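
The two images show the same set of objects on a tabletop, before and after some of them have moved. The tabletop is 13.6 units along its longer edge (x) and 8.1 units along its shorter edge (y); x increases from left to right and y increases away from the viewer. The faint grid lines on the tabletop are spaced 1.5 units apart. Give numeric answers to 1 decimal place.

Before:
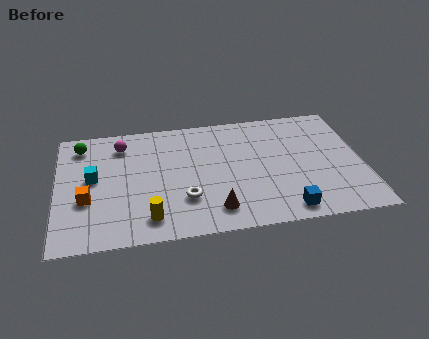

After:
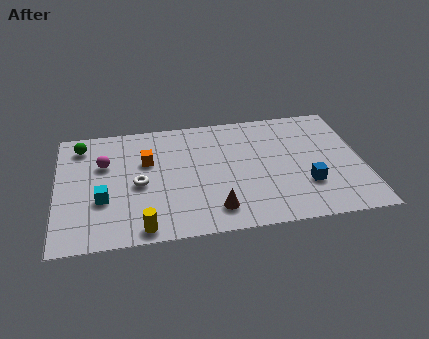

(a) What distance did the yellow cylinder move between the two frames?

0.7

The yellow cylinder was near (4.0, 1.4) before and (3.7, 0.8) after, so it travelled √(0.3² + 0.6²) ≈ 0.7 units.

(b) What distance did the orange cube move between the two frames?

3.5

From (1.3, 3.0) to (4.0, 5.2), the orange cube covered √(2.7² + 2.2²) ≈ 3.5 units.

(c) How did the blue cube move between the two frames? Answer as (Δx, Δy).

(1.0, 1.5)

The blue cube was at about (10.0, 1.0) and moved to about (11.0, 2.5).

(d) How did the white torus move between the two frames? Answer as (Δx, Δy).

(-2.0, 1.3)

The white torus was at about (5.6, 2.4) and moved to about (3.6, 3.7).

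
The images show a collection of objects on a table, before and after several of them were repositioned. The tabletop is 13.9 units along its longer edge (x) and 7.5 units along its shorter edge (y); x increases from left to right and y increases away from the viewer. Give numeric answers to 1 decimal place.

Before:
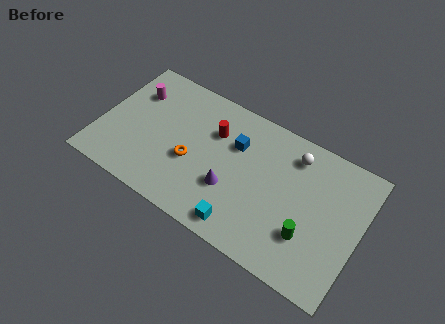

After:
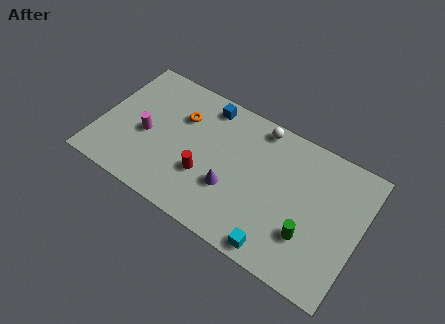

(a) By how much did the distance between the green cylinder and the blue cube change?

+2.3

They were about 5.1 units apart before and 7.4 after — 2.3 units further apart.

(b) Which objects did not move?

the purple cone and the green cylinder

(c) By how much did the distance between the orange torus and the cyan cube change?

+3.7

They were about 3.7 units apart before and 7.4 after — 3.7 units further apart.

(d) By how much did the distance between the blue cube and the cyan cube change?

+3.2

Before: roughly 4.2 units apart; after: 7.4. That's 3.2 units further apart.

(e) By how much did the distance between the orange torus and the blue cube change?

-1.2

Before: roughly 3.0 units apart; after: 1.8. That's 1.2 units closer together.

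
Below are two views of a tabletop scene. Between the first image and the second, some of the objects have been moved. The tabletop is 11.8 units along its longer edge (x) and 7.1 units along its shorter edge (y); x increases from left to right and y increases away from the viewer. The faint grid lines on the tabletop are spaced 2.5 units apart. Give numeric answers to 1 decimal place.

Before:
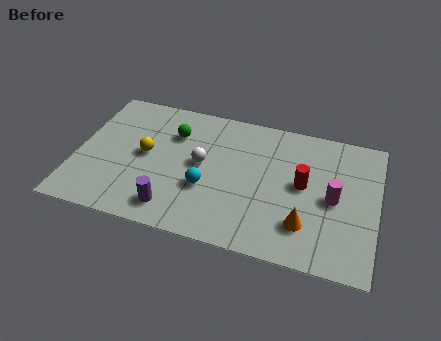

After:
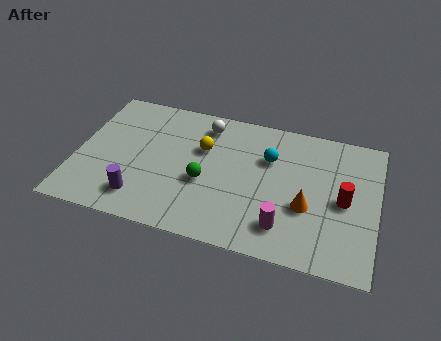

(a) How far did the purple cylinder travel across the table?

1.3

From (4.0, 1.2) to (2.7, 1.4), the purple cylinder covered √(1.3² + 0.2²) ≈ 1.3 units.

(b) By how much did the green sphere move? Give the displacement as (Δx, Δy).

(1.4, -2.2)

The green sphere started near (3.7, 5.1) and ended near (5.1, 2.9).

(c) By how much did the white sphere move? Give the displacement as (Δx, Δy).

(0.0, 2.1)

The white sphere was at about (4.9, 3.8) and moved to about (4.9, 5.9).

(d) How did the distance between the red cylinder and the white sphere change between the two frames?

+2.1

They were about 4.0 units apart before and 6.1 after — 2.1 units further apart.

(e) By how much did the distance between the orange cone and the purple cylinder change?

+1.4

The distance was about 5.1 in the first image and 6.5 in the second, so they moved 1.4 units further apart.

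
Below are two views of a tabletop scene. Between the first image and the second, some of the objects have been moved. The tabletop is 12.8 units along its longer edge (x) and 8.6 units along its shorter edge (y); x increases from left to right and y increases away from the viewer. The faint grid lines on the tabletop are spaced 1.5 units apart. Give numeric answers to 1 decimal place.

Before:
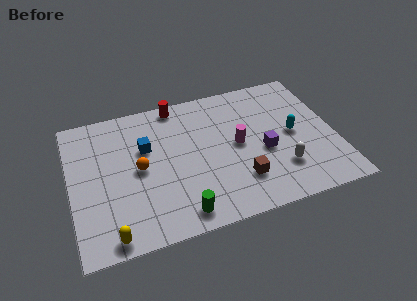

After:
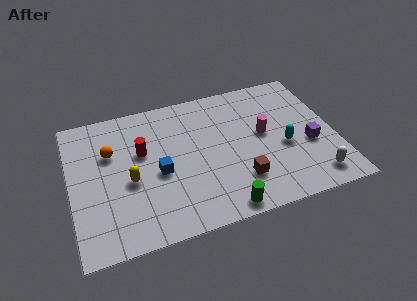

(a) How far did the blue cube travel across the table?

1.8

From (3.7, 5.5) to (4.2, 3.8), the blue cube covered √(0.5² + 1.7²) ≈ 1.8 units.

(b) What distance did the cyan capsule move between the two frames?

0.9

The cyan capsule was near (10.8, 4.3) before and (10.3, 3.6) after, so it travelled √(0.5² + 0.7²) ≈ 0.9 units.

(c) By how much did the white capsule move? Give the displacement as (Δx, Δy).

(1.5, -1.0)

The white capsule was at about (10.0, 2.3) and moved to about (11.5, 1.3).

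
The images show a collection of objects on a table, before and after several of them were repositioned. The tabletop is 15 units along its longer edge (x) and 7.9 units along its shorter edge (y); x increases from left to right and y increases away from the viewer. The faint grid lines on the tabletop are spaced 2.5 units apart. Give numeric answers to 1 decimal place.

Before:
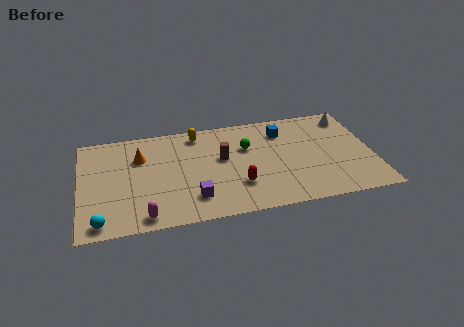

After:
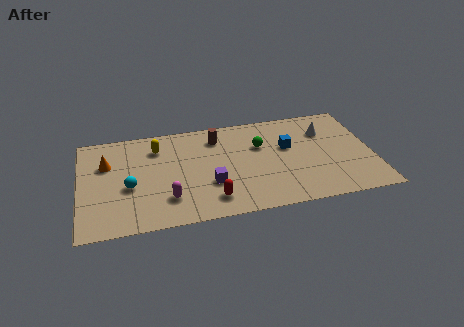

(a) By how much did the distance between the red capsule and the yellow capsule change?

+0.4

Before: roughly 4.9 units apart; after: 5.3. That's 0.4 units further apart.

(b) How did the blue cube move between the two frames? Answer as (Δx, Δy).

(0.2, -1.3)

The blue cube was at about (10.5, 6.1) and moved to about (10.7, 4.8).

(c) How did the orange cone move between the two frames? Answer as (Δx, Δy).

(-1.7, -0.2)

The orange cone started near (3.1, 5.5) and ended near (1.4, 5.3).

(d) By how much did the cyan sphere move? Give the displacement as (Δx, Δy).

(1.5, 2.4)

The cyan sphere was at about (1.0, 0.9) and moved to about (2.5, 3.3).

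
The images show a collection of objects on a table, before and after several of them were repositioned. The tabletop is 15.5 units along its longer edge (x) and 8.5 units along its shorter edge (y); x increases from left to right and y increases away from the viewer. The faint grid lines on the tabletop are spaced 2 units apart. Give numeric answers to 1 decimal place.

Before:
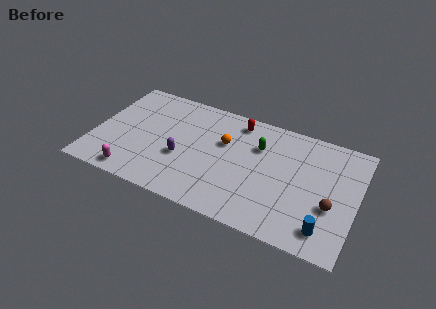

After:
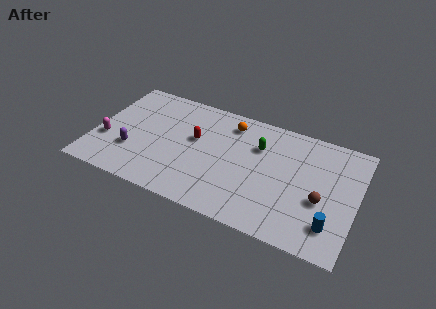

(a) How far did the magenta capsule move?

2.8

The magenta capsule moved from about (2.7, 1.0) to (0.8, 3.0), a distance of √(1.9² + 2.0²) ≈ 2.8.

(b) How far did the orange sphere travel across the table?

1.6

From (7.6, 5.4) to (7.8, 7.0), the orange sphere covered √(0.2² + 1.6²) ≈ 1.6 units.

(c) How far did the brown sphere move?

0.6

The brown sphere moved from about (14.1, 3.2) to (13.5, 3.4), a distance of √(0.6² + 0.2²) ≈ 0.6.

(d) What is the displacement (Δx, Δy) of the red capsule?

(-2.3, -2.3)

From the two frames, the red capsule sits at roughly (8.2, 7.3) before and (5.9, 5.0) after.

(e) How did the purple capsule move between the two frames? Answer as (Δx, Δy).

(-2.9, -0.6)

From the two frames, the purple capsule sits at roughly (5.3, 3.3) before and (2.4, 2.7) after.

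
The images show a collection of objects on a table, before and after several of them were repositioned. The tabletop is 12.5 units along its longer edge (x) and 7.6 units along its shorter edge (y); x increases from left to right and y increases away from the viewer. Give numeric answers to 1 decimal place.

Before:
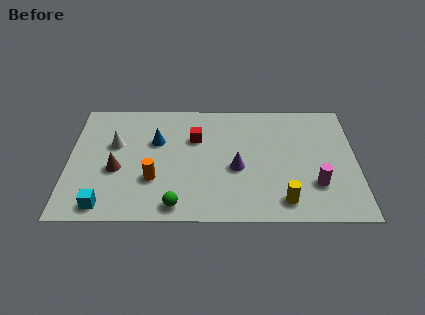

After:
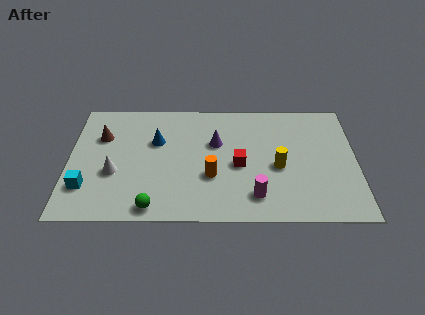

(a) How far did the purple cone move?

1.8

From (7.3, 3.2) to (6.4, 4.8), the purple cone covered √(0.9² + 1.6²) ≈ 1.8 units.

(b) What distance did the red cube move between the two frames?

2.5

From (5.5, 5.1) to (7.4, 3.4), the red cube covered √(1.9² + 1.7²) ≈ 2.5 units.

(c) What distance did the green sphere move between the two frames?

1.0

The green sphere was near (4.7, 0.9) before and (3.7, 0.8) after, so it travelled √(1.0² + 0.1²) ≈ 1.0 units.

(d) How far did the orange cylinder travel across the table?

2.5

From (3.7, 2.5) to (6.2, 2.7), the orange cylinder covered √(2.5² + 0.2²) ≈ 2.5 units.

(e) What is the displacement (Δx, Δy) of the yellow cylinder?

(-0.2, 2.1)

From the two frames, the yellow cylinder sits at roughly (9.3, 1.2) before and (9.1, 3.3) after.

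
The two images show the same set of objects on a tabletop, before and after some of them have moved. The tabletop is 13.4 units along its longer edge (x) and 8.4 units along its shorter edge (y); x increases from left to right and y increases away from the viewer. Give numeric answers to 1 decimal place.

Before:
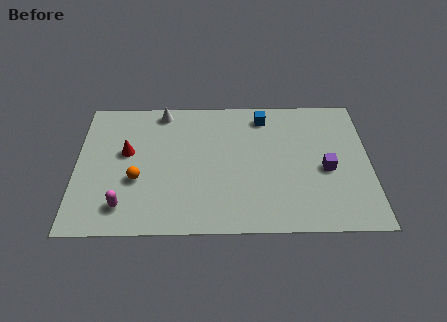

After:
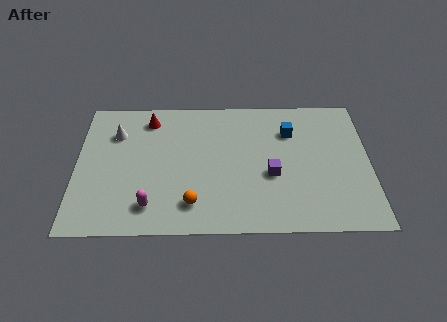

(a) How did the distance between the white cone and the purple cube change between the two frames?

-0.8

Before: roughly 8.4 units apart; after: 7.6. That's 0.8 units closer together.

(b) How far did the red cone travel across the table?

2.3

The red cone moved from about (2.3, 4.9) to (3.3, 7.0), a distance of √(1.0² + 2.1²) ≈ 2.3.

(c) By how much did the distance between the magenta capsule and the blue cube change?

-0.6

They were about 8.4 units apart before and 7.8 after — 0.6 units closer together.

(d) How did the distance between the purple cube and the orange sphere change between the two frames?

-4.6

They were about 8.6 units apart before and 4.0 after — 4.6 units closer together.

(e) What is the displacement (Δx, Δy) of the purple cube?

(-2.5, -0.3)

From the two frames, the purple cube sits at roughly (11.4, 3.7) before and (8.9, 3.4) after.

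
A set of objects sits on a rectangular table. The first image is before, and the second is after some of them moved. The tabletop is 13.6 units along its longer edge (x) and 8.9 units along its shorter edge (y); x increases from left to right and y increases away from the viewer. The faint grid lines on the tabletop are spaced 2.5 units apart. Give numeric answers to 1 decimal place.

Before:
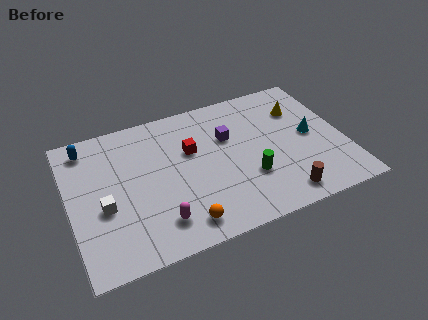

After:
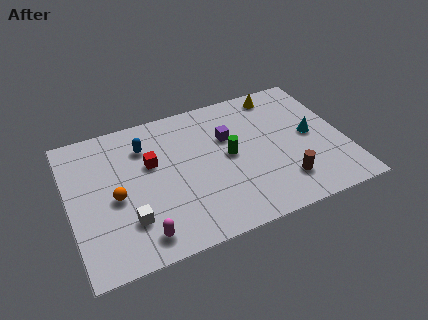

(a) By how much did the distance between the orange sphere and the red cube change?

-2.0

The distance was about 4.4 in the first image and 2.4 in the second, so they moved 2.0 units closer together.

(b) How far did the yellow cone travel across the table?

1.7

The yellow cone moved from about (11.7, 6.4) to (10.8, 7.8), a distance of √(0.9² + 1.4²) ≈ 1.7.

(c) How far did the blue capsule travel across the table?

2.9

The blue capsule moved from about (1.1, 7.6) to (3.9, 6.7), a distance of √(2.8² + 0.9²) ≈ 2.9.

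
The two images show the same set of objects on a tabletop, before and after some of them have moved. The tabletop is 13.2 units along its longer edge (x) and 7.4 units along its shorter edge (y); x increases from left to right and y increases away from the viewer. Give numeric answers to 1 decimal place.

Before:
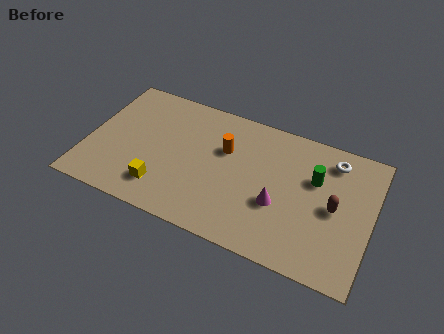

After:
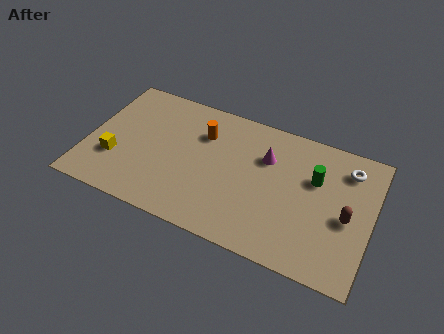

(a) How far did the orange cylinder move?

1.2

The orange cylinder moved from about (6.3, 4.8) to (5.2, 5.3), a distance of √(1.1² + 0.5²) ≈ 1.2.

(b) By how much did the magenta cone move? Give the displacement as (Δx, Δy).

(-0.8, 2.3)

The magenta cone was at about (9.0, 2.8) and moved to about (8.2, 5.1).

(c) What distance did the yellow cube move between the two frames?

2.4

From (3.7, 1.6) to (1.4, 2.4), the yellow cube covered √(2.3² + 0.8²) ≈ 2.4 units.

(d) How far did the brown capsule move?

0.7

The brown capsule was near (11.5, 3.6) before and (12.1, 3.3) after, so it travelled √(0.6² + 0.3²) ≈ 0.7 units.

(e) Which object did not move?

the green cylinder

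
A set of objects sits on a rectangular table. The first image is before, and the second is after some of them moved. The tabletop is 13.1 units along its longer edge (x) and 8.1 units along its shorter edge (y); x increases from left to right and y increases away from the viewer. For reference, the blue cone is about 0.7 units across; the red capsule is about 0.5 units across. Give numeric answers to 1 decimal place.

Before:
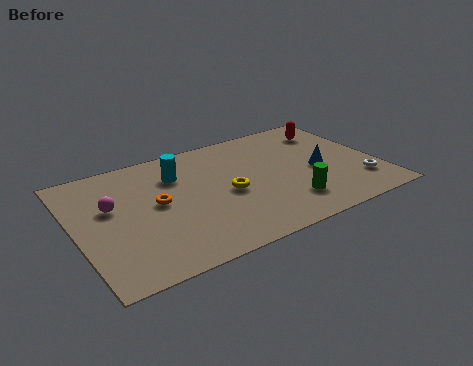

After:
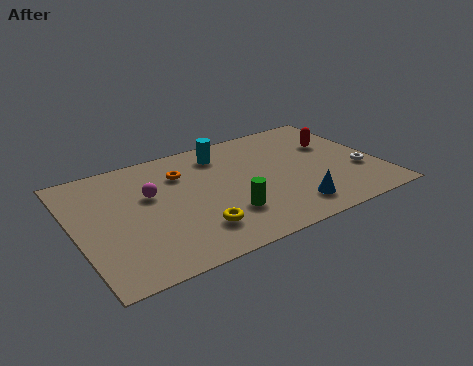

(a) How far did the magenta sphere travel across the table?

1.7

The magenta sphere moved from about (1.6, 4.9) to (3.3, 5.0), a distance of √(1.7² + 0.1²) ≈ 1.7.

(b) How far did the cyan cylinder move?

2.2

The cyan cylinder was near (4.6, 5.9) before and (6.7, 6.6) after, so it travelled √(2.1² + 0.7²) ≈ 2.2 units.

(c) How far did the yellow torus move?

2.5

The yellow torus moved from about (6.5, 3.7) to (4.8, 1.9), a distance of √(1.7² + 1.8²) ≈ 2.5.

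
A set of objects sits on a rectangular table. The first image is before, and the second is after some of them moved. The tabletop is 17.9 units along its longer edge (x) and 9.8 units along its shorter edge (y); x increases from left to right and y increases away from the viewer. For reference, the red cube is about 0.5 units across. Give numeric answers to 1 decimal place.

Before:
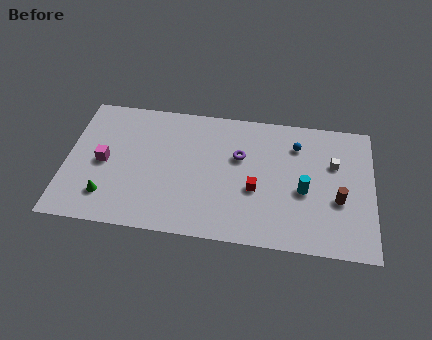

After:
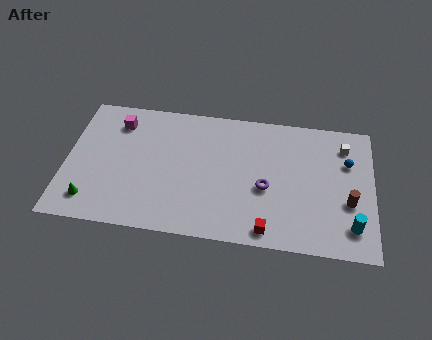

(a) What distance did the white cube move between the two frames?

1.5

From (15.6, 6.4) to (16.2, 7.8), the white cube covered √(0.6² + 1.4²) ≈ 1.5 units.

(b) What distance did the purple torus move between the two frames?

2.6

The purple torus was near (10.1, 6.2) before and (11.7, 4.1) after, so it travelled √(1.6² + 2.1²) ≈ 2.6 units.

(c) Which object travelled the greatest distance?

the cyan cylinder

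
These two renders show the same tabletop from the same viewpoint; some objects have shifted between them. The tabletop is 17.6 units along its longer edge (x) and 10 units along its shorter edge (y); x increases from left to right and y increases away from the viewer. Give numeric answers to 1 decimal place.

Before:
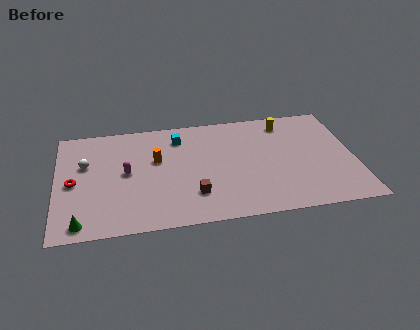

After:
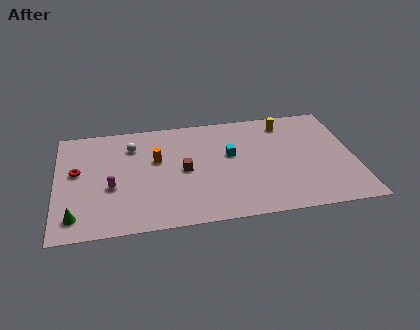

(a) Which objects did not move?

the yellow cylinder and the orange cylinder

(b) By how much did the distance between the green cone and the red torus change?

+0.4

They were about 3.6 units apart before and 4.0 after — 0.4 units further apart.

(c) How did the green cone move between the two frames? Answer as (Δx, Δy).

(-0.3, 0.6)

The green cone was at about (1.4, 1.1) and moved to about (1.1, 1.7).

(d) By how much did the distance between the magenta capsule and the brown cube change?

-0.3

Before: roughly 4.7 units apart; after: 4.4. That's 0.3 units closer together.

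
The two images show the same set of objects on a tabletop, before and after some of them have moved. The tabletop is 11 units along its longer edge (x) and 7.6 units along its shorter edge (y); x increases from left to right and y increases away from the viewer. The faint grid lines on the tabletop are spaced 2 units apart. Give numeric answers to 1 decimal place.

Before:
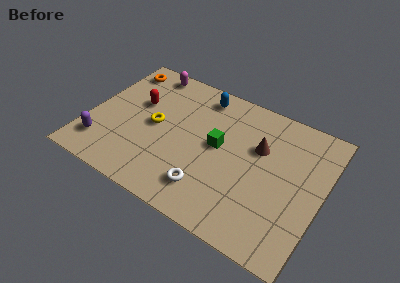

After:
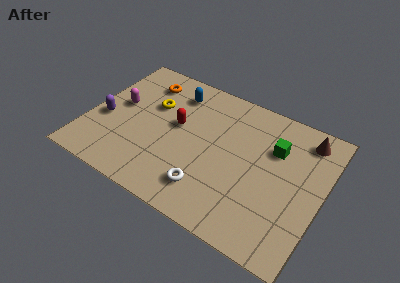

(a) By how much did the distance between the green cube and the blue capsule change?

+2.3

Before: roughly 2.7 units apart; after: 5.0. That's 2.3 units further apart.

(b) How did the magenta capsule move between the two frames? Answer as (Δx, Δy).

(-0.9, -2.6)

From the two frames, the magenta capsule sits at roughly (2.2, 6.8) before and (1.3, 4.2) after.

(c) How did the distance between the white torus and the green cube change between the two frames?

+1.9

Before: roughly 2.5 units apart; after: 4.4. That's 1.9 units further apart.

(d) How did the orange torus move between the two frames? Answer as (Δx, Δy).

(1.3, -0.3)

The orange torus started near (0.9, 6.4) and ended near (2.2, 6.1).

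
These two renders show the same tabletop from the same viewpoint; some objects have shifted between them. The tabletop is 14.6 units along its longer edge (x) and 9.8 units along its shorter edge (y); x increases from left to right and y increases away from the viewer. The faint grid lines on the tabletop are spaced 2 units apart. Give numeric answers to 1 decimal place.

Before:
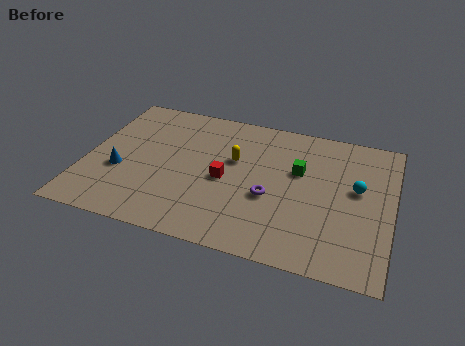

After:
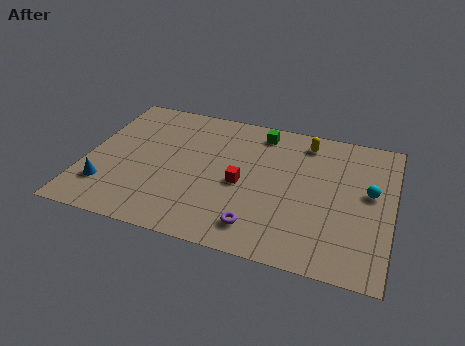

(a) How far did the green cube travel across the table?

3.0

From (10.1, 6.1) to (8.1, 8.4), the green cube covered √(2.0² + 2.3²) ≈ 3.0 units.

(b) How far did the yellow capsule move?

4.0

From (7.0, 6.0) to (10.3, 8.3), the yellow capsule covered √(3.3² + 2.3²) ≈ 4.0 units.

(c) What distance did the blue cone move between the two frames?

1.4

The blue cone was near (1.7, 3.7) before and (1.2, 2.4) after, so it travelled √(0.5² + 1.3²) ≈ 1.4 units.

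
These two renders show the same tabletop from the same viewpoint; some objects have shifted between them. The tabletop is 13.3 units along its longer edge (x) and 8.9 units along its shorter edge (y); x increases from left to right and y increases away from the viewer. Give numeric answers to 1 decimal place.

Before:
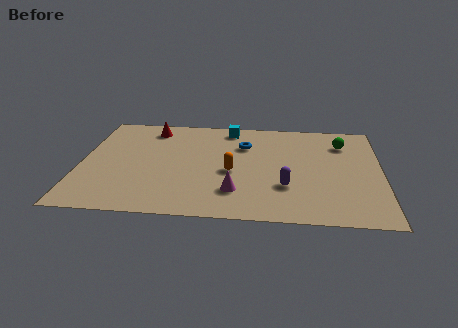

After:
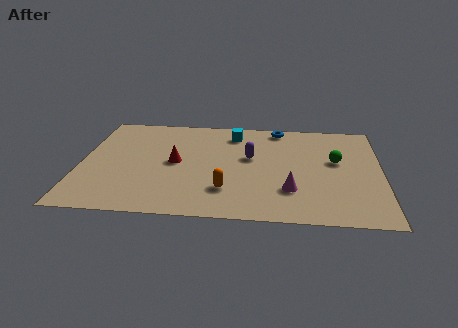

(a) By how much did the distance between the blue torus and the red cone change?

+1.3

Before: roughly 4.4 units apart; after: 5.7. That's 1.3 units further apart.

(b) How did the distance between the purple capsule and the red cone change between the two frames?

-4.3

They were about 7.7 units apart before and 3.4 after — 4.3 units closer together.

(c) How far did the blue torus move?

2.3

The blue torus moved from about (7.2, 6.3) to (8.7, 8.0), a distance of √(1.5² + 1.7²) ≈ 2.3.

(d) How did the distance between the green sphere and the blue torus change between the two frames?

-0.6

The distance was about 4.4 in the first image and 3.8 in the second, so they moved 0.6 units closer together.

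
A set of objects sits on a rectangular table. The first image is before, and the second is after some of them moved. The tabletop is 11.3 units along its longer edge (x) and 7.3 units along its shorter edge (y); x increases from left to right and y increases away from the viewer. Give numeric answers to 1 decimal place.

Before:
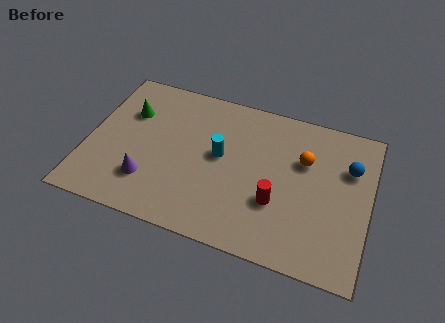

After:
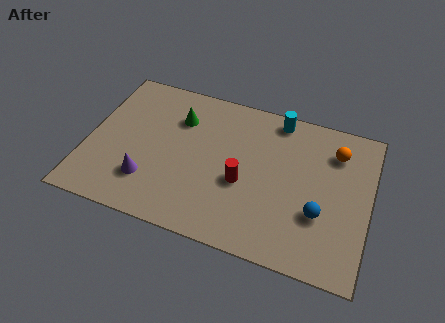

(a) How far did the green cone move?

2.0

The green cone moved from about (1.5, 5.0) to (3.5, 5.3), a distance of √(2.0² + 0.3²) ≈ 2.0.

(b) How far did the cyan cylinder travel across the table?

3.3

From (5.3, 4.0) to (7.4, 6.5), the cyan cylinder covered √(2.1² + 2.5²) ≈ 3.3 units.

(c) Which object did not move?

the purple cone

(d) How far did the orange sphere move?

1.4

The orange sphere was near (8.6, 4.8) before and (9.8, 5.6) after, so it travelled √(1.2² + 0.8²) ≈ 1.4 units.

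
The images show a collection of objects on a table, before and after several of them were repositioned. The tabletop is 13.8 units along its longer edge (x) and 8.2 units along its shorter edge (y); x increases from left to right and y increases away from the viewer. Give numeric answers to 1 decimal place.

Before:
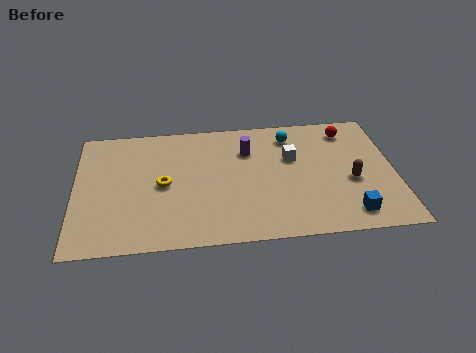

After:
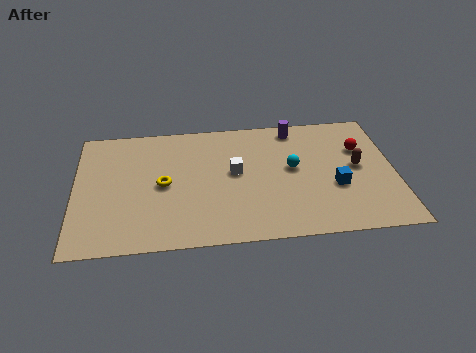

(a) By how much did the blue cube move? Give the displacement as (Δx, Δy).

(-0.5, 1.8)

From the two frames, the blue cube sits at roughly (11.7, 1.3) before and (11.2, 3.1) after.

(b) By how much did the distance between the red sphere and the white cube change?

+2.6

The distance was about 3.0 in the first image and 5.6 in the second, so they moved 2.6 units further apart.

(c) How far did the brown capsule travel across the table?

0.9

The brown capsule was near (11.9, 3.4) before and (12.2, 4.3) after, so it travelled √(0.3² + 0.9²) ≈ 0.9 units.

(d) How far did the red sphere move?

1.4

The red sphere moved from about (11.9, 6.8) to (12.4, 5.5), a distance of √(0.5² + 1.3²) ≈ 1.4.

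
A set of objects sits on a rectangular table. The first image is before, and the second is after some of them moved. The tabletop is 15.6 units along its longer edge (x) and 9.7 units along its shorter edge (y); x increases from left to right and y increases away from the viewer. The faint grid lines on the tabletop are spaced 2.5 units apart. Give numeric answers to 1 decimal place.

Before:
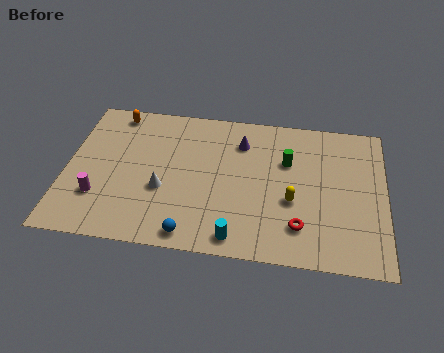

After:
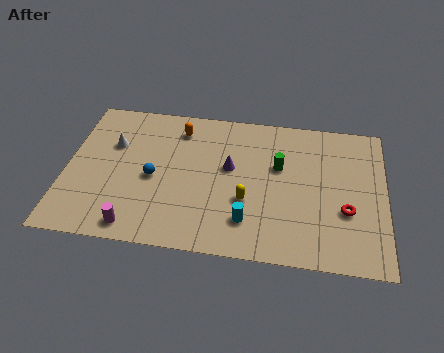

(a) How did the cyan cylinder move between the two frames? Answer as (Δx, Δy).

(0.5, 1.1)

From the two frames, the cyan cylinder sits at roughly (8.5, 1.1) before and (9.0, 2.2) after.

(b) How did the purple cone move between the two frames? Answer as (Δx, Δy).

(-0.5, -1.8)

The purple cone was at about (8.5, 7.4) and moved to about (8.0, 5.6).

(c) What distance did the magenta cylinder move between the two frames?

2.5

The magenta cylinder moved from about (1.7, 2.8) to (3.6, 1.1), a distance of √(1.9² + 1.7²) ≈ 2.5.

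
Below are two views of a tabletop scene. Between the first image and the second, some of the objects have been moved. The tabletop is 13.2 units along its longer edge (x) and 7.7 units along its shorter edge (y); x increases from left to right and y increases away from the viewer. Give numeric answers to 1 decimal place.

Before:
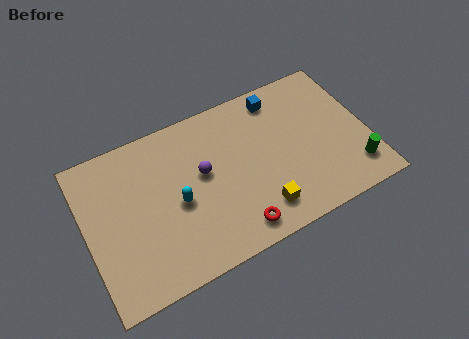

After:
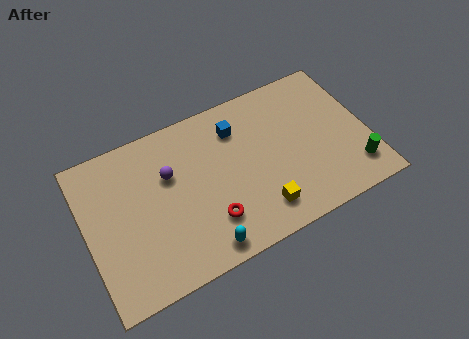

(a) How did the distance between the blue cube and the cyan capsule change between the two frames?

-0.6

Before: roughly 6.1 units apart; after: 5.5. That's 0.6 units closer together.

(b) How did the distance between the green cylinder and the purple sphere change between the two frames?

+1.6

The distance was about 7.4 in the first image and 9.0 in the second, so they moved 1.6 units further apart.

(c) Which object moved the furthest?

the cyan capsule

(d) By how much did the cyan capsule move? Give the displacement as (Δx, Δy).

(0.8, -2.6)

The cyan capsule started near (4.2, 3.5) and ended near (5.0, 0.9).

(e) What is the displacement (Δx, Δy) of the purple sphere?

(-1.5, 0.6)

From the two frames, the purple sphere sits at roughly (5.5, 4.4) before and (4.0, 5.0) after.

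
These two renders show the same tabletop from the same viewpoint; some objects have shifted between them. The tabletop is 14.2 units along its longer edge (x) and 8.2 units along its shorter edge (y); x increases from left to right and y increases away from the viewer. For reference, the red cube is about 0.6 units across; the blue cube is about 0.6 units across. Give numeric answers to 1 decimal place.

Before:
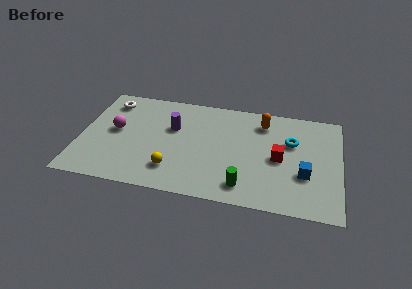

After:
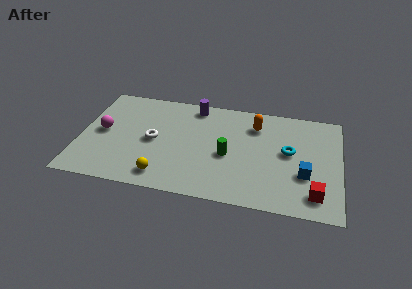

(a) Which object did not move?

the blue cube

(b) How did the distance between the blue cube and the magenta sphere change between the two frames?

+0.7

They were about 10.5 units apart before and 11.2 after — 0.7 units further apart.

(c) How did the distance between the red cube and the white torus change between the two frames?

-0.7

They were about 9.9 units apart before and 9.2 after — 0.7 units closer together.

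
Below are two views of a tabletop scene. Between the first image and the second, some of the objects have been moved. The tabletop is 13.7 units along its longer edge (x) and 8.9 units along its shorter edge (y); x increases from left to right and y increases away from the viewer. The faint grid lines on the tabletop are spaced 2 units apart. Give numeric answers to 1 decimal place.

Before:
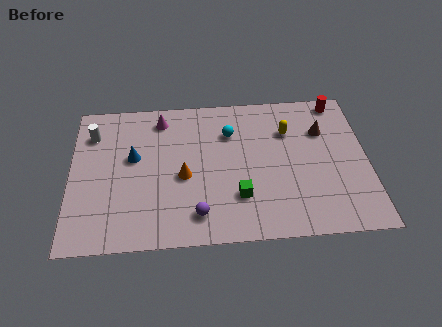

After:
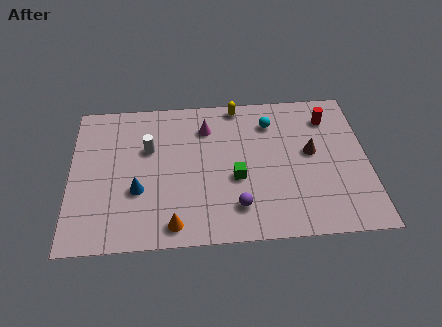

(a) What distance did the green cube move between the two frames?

1.1

From (7.7, 2.5) to (7.6, 3.6), the green cube covered √(0.1² + 1.1²) ≈ 1.1 units.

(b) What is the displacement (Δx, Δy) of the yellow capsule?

(-2.3, 1.8)

The yellow capsule was at about (10.1, 6.3) and moved to about (7.8, 8.1).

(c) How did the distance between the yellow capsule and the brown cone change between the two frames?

+3.0

The distance was about 1.6 in the first image and 4.6 in the second, so they moved 3.0 units further apart.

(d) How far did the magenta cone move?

2.2

From (4.2, 7.5) to (6.3, 6.8), the magenta cone covered √(2.1² + 0.7²) ≈ 2.2 units.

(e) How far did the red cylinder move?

1.1

The red cylinder moved from about (12.5, 8.0) to (12.0, 7.0), a distance of √(0.5² + 1.0²) ≈ 1.1.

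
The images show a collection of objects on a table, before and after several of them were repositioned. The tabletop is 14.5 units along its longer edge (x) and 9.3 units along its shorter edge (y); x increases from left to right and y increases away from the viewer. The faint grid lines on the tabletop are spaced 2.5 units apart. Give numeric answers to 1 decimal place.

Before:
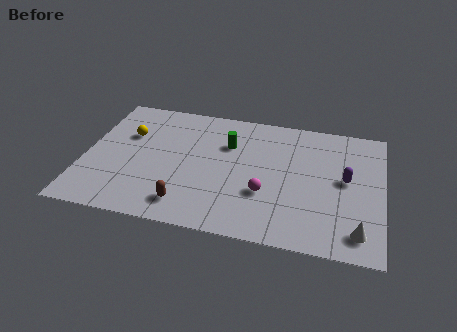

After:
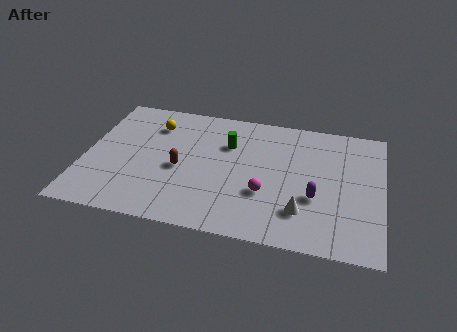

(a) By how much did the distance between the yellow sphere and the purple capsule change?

-1.9

The distance was about 10.8 in the first image and 8.9 in the second, so they moved 1.9 units closer together.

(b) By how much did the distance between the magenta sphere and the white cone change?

-2.8

The distance was about 4.8 in the first image and 2.0 in the second, so they moved 2.8 units closer together.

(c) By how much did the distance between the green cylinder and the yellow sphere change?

-1.1

The distance was about 4.9 in the first image and 3.8 in the second, so they moved 1.1 units closer together.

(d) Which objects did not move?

the magenta sphere and the green cylinder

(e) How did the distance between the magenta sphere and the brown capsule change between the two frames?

+0.3

Before: roughly 4.0 units apart; after: 4.3. That's 0.3 units further apart.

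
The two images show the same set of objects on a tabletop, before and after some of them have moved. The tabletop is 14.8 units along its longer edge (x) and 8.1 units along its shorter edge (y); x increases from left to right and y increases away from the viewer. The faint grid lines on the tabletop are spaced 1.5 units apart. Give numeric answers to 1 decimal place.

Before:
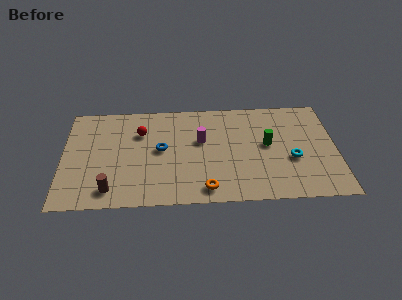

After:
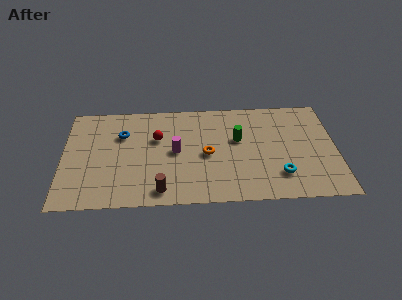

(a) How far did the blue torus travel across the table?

2.5

The blue torus was near (5.3, 4.3) before and (3.2, 5.6) after, so it travelled √(2.1² + 1.3²) ≈ 2.5 units.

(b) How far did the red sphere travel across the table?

1.0

The red sphere moved from about (4.2, 5.7) to (5.1, 5.2), a distance of √(0.9² + 0.5²) ≈ 1.0.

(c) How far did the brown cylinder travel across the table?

2.7

From (2.6, 1.3) to (5.3, 1.1), the brown cylinder covered √(2.7² + 0.2²) ≈ 2.7 units.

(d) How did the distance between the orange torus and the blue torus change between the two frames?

+0.9

The distance was about 4.0 in the first image and 4.9 in the second, so they moved 0.9 units further apart.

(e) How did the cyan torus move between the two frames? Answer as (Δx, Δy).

(-0.7, -1.2)

The cyan torus was at about (12.4, 3.2) and moved to about (11.7, 2.0).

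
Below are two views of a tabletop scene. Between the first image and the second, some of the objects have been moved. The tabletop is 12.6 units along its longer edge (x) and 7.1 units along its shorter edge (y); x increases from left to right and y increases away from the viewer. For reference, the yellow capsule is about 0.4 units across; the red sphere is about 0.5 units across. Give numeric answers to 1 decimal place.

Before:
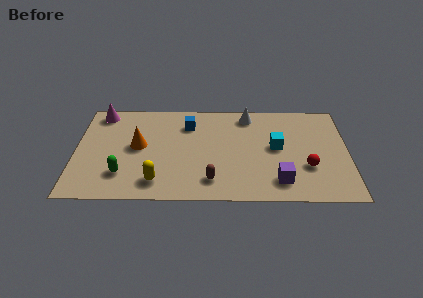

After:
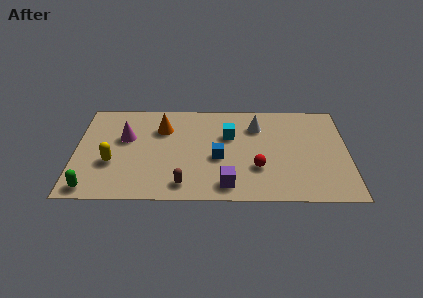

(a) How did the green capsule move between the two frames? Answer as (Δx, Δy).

(-1.4, -1.0)

The green capsule started near (2.2, 1.8) and ended near (0.8, 0.8).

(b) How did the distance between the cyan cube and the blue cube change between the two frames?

-2.7

They were about 4.4 units apart before and 1.7 after — 2.7 units closer together.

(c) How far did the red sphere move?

2.3

The red sphere moved from about (10.7, 2.4) to (8.4, 2.3), a distance of √(2.3² + 0.1²) ≈ 2.3.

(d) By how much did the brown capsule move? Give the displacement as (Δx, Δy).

(-1.3, -0.3)

The brown capsule started near (6.3, 1.4) and ended near (5.0, 1.1).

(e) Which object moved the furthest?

the blue cube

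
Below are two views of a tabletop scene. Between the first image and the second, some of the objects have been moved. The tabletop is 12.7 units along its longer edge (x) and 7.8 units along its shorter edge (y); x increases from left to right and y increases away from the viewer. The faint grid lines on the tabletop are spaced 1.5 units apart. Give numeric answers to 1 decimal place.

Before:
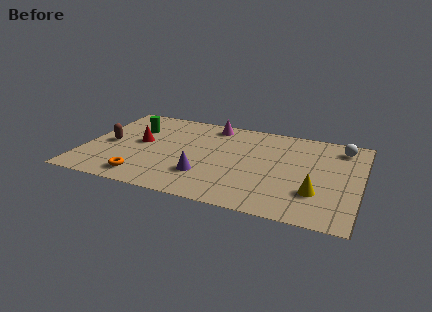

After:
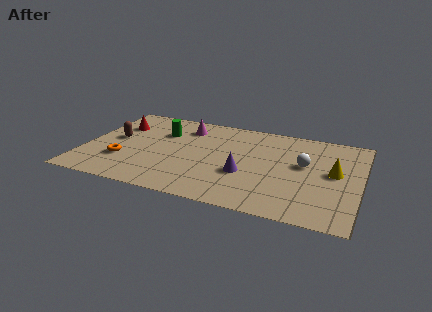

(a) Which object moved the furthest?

the white sphere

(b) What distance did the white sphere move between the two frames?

2.6

From (11.7, 6.5) to (10.1, 4.5), the white sphere covered √(1.6² + 2.0²) ≈ 2.6 units.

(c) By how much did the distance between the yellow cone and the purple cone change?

-0.9

The distance was about 5.1 in the first image and 4.2 in the second, so they moved 0.9 units closer together.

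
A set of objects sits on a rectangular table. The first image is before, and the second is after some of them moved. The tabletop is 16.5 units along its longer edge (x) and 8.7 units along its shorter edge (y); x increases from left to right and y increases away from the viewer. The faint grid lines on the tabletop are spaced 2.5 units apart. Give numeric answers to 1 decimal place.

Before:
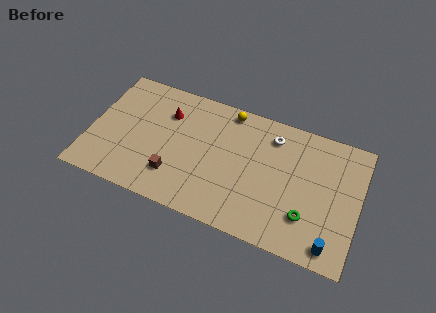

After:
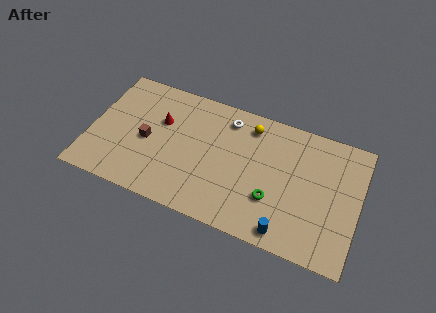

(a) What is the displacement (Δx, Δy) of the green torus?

(-2.1, 0.4)

The green torus was at about (13.5, 2.4) and moved to about (11.4, 2.8).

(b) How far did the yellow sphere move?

1.5

From (8.2, 7.8) to (9.6, 7.2), the yellow sphere covered √(1.4² + 0.6²) ≈ 1.5 units.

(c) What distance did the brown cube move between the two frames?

2.6

From (5.4, 2.2) to (3.5, 4.0), the brown cube covered √(1.9² + 1.8²) ≈ 2.6 units.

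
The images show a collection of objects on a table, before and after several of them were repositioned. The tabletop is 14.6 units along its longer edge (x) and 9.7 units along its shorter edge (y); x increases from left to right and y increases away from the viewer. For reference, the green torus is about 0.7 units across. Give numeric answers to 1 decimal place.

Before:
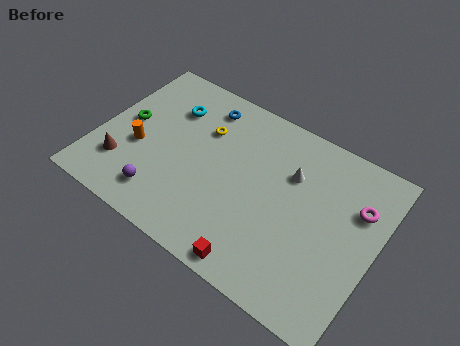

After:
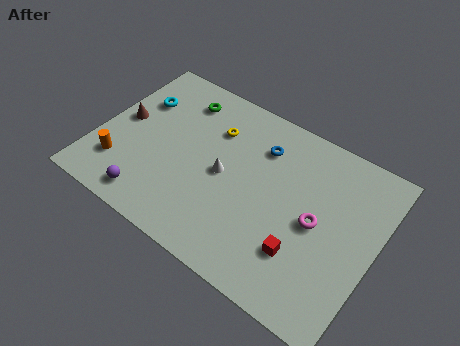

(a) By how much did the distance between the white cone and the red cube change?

-0.8

Before: roughly 5.7 units apart; after: 4.9. That's 0.8 units closer together.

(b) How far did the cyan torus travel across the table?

1.7

From (3.3, 7.1) to (1.6, 6.7), the cyan torus covered √(1.7² + 0.4²) ≈ 1.7 units.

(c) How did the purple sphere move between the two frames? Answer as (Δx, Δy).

(-0.5, -0.5)

From the two frames, the purple sphere sits at roughly (3.9, 1.8) before and (3.4, 1.3) after.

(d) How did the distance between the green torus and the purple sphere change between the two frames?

+2.4

The distance was about 4.2 in the first image and 6.6 in the second, so they moved 2.4 units further apart.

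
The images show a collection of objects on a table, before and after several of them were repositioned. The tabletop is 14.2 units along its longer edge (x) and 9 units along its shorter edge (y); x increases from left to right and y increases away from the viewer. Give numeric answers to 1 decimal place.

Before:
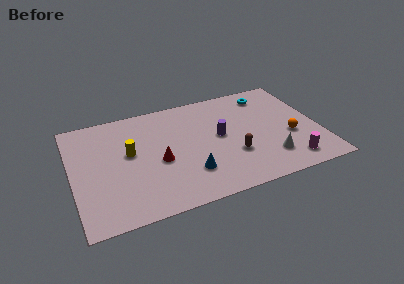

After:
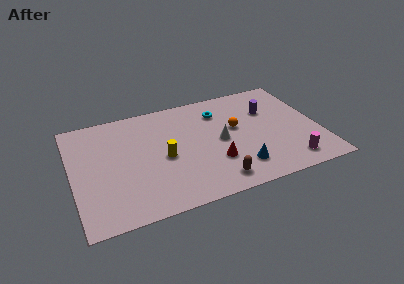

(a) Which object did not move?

the magenta cylinder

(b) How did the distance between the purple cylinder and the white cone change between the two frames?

-0.3

They were about 3.7 units apart before and 3.4 after — 0.3 units closer together.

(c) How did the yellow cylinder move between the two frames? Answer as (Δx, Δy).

(1.9, -1.0)

The yellow cylinder started near (3.3, 5.1) and ended near (5.2, 4.1).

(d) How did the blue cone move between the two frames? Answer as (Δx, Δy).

(2.8, -0.5)

From the two frames, the blue cone sits at roughly (6.5, 2.4) before and (9.3, 1.9) after.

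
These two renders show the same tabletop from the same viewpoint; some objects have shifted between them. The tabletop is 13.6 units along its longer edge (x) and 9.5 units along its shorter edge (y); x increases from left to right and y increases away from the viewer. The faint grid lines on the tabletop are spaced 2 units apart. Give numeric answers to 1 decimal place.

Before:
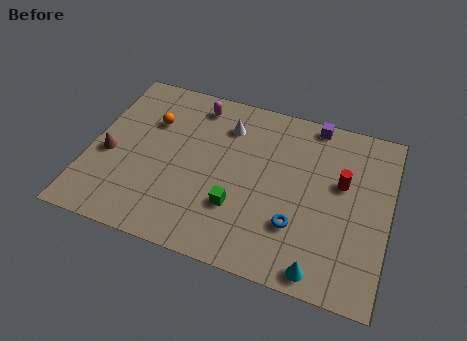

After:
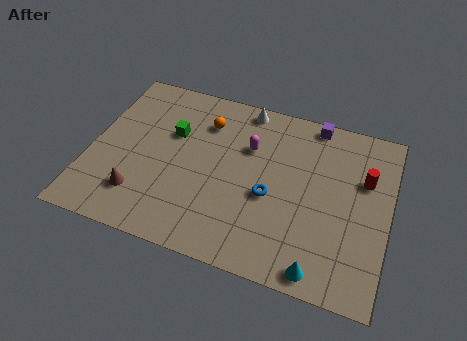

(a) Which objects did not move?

the purple cube and the cyan cone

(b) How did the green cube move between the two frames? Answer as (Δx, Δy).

(-3.3, 3.2)

From the two frames, the green cube sits at roughly (6.9, 2.9) before and (3.6, 6.1) after.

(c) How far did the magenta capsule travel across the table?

3.1

From (4.5, 8.1) to (7.1, 6.4), the magenta capsule covered √(2.6² + 1.7²) ≈ 3.1 units.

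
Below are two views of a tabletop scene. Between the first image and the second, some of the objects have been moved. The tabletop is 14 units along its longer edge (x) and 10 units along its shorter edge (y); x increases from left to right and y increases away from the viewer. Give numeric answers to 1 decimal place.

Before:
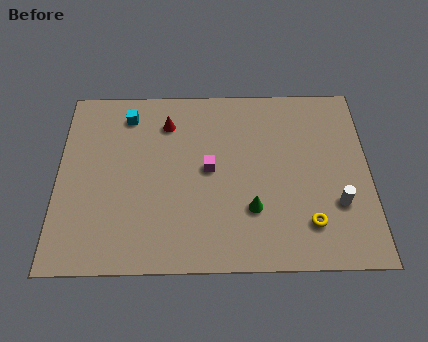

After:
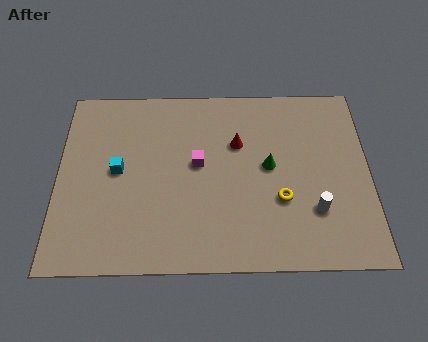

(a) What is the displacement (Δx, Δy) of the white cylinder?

(-1.0, -0.3)

From the two frames, the white cylinder sits at roughly (12.5, 3.2) before and (11.5, 2.9) after.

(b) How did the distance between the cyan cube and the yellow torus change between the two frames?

-2.6

The distance was about 10.1 in the first image and 7.5 in the second, so they moved 2.6 units closer together.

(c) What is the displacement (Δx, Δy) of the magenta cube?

(-0.5, 0.3)

From the two frames, the magenta cube sits at roughly (6.8, 5.2) before and (6.3, 5.5) after.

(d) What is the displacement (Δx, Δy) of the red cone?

(3.2, -1.2)

The red cone started near (4.9, 7.8) and ended near (8.1, 6.6).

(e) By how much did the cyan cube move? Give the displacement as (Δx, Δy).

(-0.4, -3.1)

From the two frames, the cyan cube sits at roughly (3.1, 8.3) before and (2.7, 5.2) after.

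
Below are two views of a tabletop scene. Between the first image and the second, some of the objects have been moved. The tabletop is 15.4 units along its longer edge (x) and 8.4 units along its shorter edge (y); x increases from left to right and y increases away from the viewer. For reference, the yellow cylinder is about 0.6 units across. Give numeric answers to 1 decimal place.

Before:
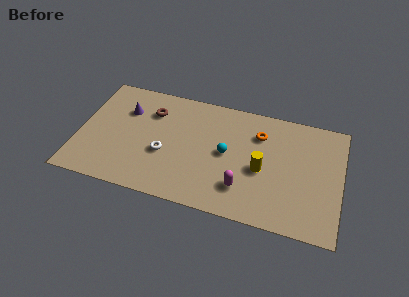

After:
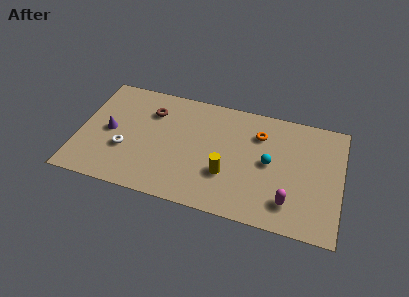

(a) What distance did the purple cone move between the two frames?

2.0

From (2.6, 5.9) to (1.8, 4.1), the purple cone covered √(0.8² + 1.8²) ≈ 2.0 units.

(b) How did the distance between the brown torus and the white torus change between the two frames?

+0.4

The distance was about 3.1 in the first image and 3.5 in the second, so they moved 0.4 units further apart.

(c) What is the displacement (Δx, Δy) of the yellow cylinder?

(-2.0, -0.9)

The yellow cylinder started near (10.8, 3.7) and ended near (8.8, 2.8).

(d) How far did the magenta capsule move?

2.7

The magenta capsule moved from about (9.8, 2.1) to (12.5, 1.8), a distance of √(2.7² + 0.3²) ≈ 2.7.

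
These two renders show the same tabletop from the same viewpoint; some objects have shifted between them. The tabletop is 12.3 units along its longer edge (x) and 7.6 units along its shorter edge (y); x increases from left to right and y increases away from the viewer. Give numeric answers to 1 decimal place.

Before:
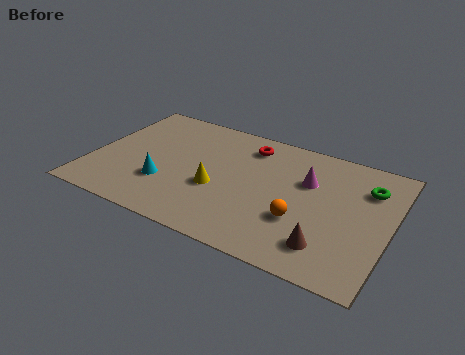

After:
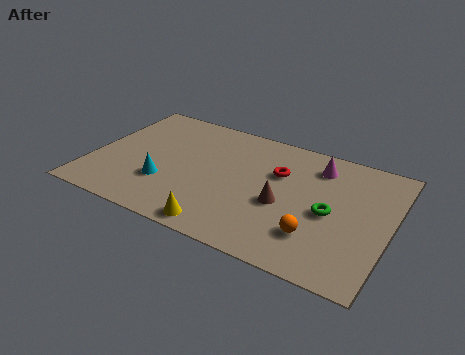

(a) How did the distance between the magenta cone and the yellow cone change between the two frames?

+2.2

Before: roughly 4.0 units apart; after: 6.2. That's 2.2 units further apart.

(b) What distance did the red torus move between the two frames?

1.8

From (6.2, 6.2) to (7.6, 5.0), the red torus covered √(1.4² + 1.2²) ≈ 1.8 units.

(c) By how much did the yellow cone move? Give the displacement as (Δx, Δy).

(0.5, -2.2)

The yellow cone was at about (5.3, 3.0) and moved to about (5.8, 0.8).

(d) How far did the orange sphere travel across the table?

0.9

The orange sphere was near (8.8, 2.6) before and (9.5, 2.0) after, so it travelled √(0.7² + 0.6²) ≈ 0.9 units.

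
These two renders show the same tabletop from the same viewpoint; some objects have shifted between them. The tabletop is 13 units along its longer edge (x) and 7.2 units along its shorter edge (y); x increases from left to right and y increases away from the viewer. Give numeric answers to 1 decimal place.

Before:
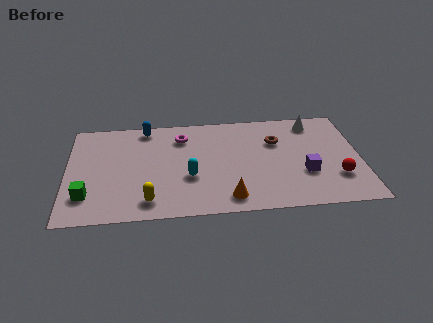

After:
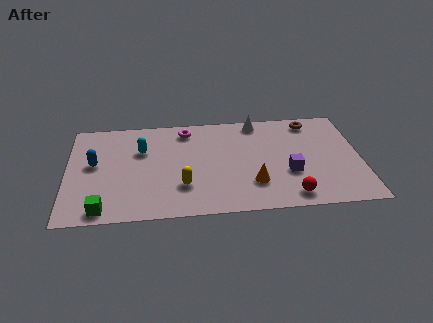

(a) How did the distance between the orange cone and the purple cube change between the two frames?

-2.0

Before: roughly 3.7 units apart; after: 1.7. That's 2.0 units closer together.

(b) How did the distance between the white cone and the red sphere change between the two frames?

+1.5

The distance was about 4.1 in the first image and 5.6 in the second, so they moved 1.5 units further apart.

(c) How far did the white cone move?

2.5

From (11.0, 6.1) to (8.5, 6.4), the white cone covered √(2.5² + 0.3²) ≈ 2.5 units.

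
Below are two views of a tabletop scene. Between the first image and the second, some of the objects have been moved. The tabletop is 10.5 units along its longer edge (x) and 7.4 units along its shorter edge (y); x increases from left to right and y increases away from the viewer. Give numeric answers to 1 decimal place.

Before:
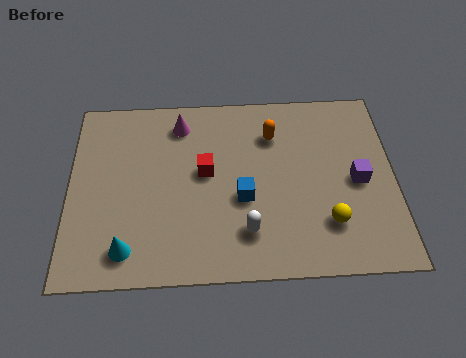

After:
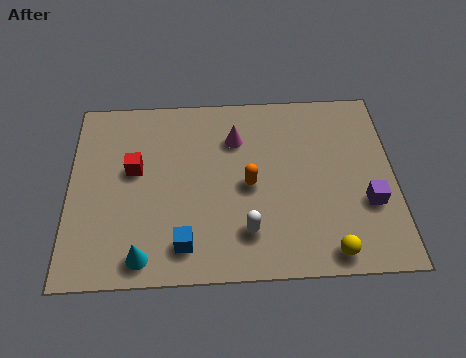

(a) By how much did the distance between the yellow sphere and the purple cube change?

+0.3

The distance was about 1.9 in the first image and 2.2 in the second, so they moved 0.3 units further apart.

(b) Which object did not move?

the white capsule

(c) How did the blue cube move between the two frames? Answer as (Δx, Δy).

(-1.9, -1.7)

From the two frames, the blue cube sits at roughly (5.6, 3.0) before and (3.7, 1.3) after.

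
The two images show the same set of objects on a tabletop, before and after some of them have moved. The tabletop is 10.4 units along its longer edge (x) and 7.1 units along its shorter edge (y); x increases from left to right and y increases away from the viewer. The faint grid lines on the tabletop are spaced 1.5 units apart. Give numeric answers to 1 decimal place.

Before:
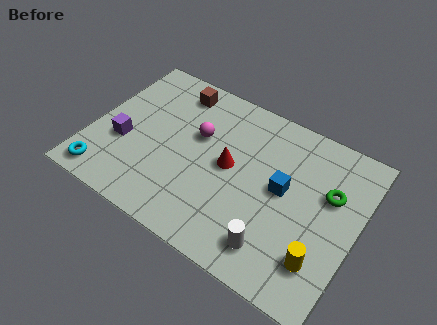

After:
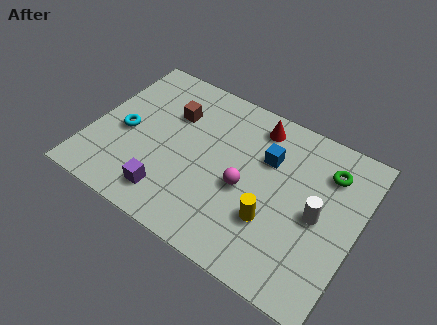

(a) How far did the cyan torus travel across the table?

2.3

The cyan torus moved from about (0.9, 0.9) to (1.3, 3.2), a distance of √(0.4² + 2.3²) ≈ 2.3.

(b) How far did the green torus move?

0.9

The green torus moved from about (9.2, 4.5) to (9.0, 5.4), a distance of √(0.2² + 0.9²) ≈ 0.9.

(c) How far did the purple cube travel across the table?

2.5

The purple cube was near (1.3, 2.7) before and (3.4, 1.3) after, so it travelled √(2.1² + 1.4²) ≈ 2.5 units.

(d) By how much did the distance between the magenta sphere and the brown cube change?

+1.7

Before: roughly 2.0 units apart; after: 3.7. That's 1.7 units further apart.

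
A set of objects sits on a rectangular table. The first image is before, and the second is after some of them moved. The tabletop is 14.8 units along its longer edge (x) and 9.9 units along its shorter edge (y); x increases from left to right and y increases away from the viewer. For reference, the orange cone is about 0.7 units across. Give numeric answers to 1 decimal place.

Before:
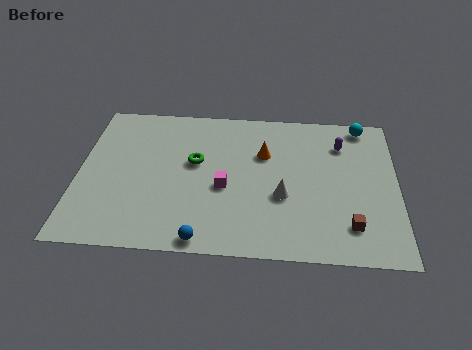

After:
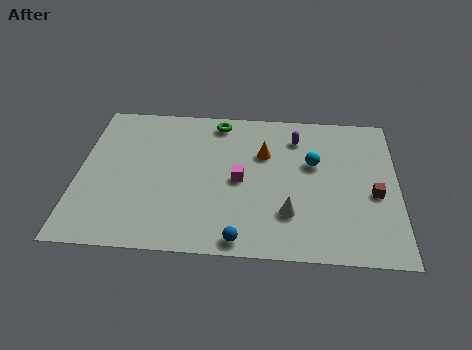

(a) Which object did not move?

the orange cone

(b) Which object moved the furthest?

the cyan sphere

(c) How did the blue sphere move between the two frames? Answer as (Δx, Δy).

(1.7, 0.1)

The blue sphere was at about (5.9, 0.8) and moved to about (7.6, 0.9).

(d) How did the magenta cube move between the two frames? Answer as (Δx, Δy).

(0.7, 0.5)

From the two frames, the magenta cube sits at roughly (6.8, 4.2) before and (7.5, 4.7) after.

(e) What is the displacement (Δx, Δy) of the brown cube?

(1.1, 2.1)

From the two frames, the brown cube sits at roughly (12.6, 2.1) before and (13.7, 4.2) after.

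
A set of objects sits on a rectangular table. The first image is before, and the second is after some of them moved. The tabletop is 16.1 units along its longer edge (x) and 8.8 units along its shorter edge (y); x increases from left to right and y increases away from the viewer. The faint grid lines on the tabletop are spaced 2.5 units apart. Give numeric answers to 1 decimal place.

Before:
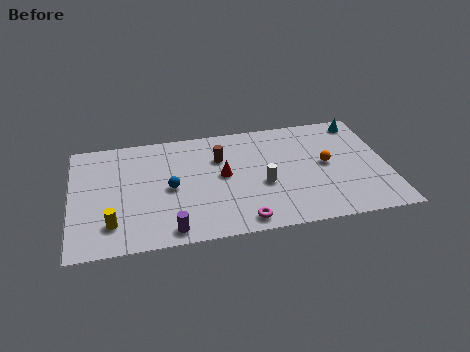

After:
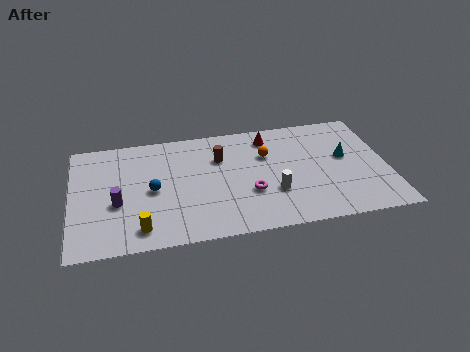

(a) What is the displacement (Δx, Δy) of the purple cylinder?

(-2.6, 2.5)

The purple cylinder was at about (4.9, 1.0) and moved to about (2.3, 3.5).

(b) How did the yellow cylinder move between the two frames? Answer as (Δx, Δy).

(1.4, -0.6)

The yellow cylinder was at about (2.0, 2.0) and moved to about (3.4, 1.4).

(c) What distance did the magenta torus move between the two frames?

2.2

From (8.5, 1.0) to (9.0, 3.1), the magenta torus covered √(0.5² + 2.1²) ≈ 2.2 units.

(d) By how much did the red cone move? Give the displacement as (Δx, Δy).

(2.5, 2.6)

The red cone started near (7.7, 4.7) and ended near (10.2, 7.3).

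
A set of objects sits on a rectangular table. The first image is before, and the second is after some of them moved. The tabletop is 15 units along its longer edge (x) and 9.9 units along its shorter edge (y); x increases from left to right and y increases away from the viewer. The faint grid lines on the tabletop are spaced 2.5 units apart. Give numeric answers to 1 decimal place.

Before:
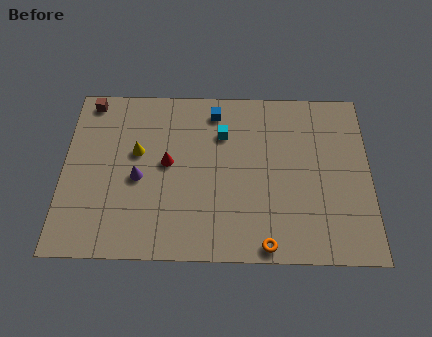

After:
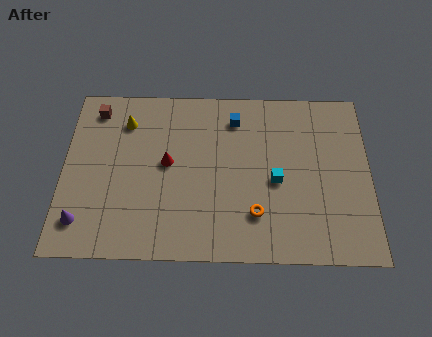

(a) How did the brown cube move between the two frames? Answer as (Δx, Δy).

(0.3, -0.5)

The brown cube started near (1.2, 8.9) and ended near (1.5, 8.4).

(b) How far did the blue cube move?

1.1

The blue cube was near (7.4, 8.4) before and (8.4, 8.0) after, so it travelled √(1.0² + 0.4²) ≈ 1.1 units.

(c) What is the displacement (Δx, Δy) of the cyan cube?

(2.6, -2.7)

The cyan cube was at about (7.8, 7.1) and moved to about (10.4, 4.4).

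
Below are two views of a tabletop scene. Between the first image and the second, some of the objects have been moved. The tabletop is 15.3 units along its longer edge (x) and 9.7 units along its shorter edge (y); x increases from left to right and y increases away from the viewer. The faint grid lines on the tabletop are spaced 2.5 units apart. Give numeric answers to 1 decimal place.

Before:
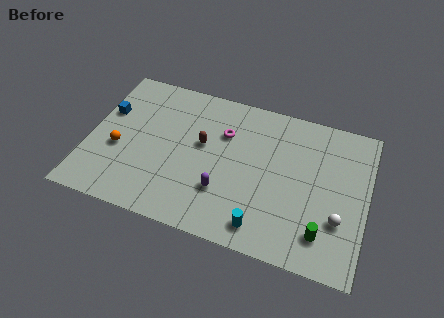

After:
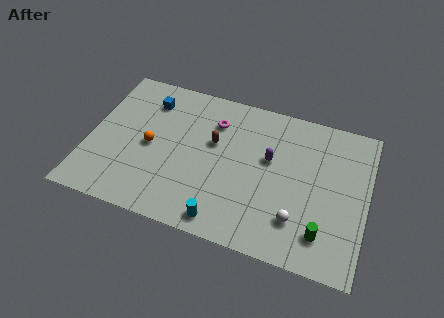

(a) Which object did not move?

the green cylinder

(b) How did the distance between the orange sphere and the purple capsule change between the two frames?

+0.6

They were about 6.0 units apart before and 6.6 after — 0.6 units further apart.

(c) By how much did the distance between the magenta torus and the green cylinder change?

+0.8

The distance was about 7.5 in the first image and 8.3 in the second, so they moved 0.8 units further apart.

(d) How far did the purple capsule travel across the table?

3.7

From (7.6, 2.9) to (9.9, 5.8), the purple capsule covered √(2.3² + 2.9²) ≈ 3.7 units.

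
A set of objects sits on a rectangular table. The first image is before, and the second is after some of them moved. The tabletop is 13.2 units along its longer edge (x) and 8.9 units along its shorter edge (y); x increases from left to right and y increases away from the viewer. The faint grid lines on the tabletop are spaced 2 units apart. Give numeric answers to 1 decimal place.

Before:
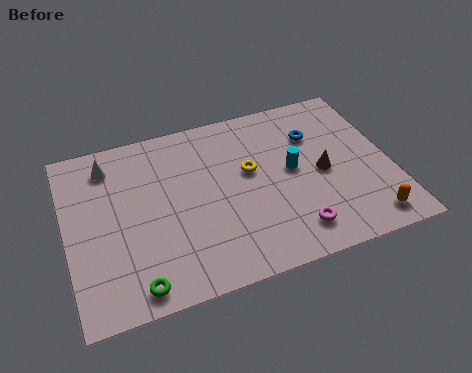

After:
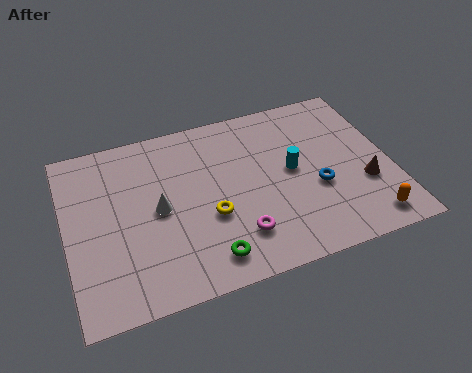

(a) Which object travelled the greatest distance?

the white cone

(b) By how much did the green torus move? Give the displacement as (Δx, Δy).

(2.9, 0.4)

The green torus started near (2.5, 1.0) and ended near (5.4, 1.4).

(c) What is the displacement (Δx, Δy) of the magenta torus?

(-2.2, 0.5)

The magenta torus was at about (8.9, 1.6) and moved to about (6.7, 2.1).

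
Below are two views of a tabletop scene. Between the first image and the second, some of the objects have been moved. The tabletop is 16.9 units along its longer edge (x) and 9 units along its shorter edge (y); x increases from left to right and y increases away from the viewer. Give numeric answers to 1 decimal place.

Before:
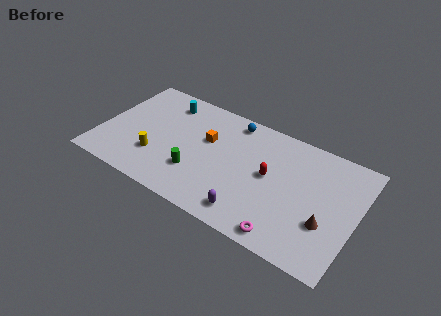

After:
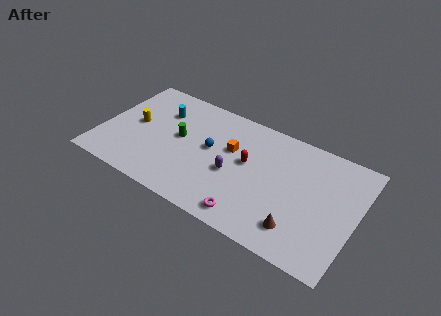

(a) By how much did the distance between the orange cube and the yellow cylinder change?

+2.3

The distance was about 4.2 in the first image and 6.5 in the second, so they moved 2.3 units further apart.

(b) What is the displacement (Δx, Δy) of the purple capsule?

(-1.5, 2.4)

The purple capsule started near (10.4, 1.4) and ended near (8.9, 3.8).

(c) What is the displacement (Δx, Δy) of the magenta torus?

(-2.4, 0.2)

The magenta torus started near (12.8, 1.0) and ended near (10.4, 1.2).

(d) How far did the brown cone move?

2.0

The brown cone moved from about (15.1, 3.1) to (13.5, 1.9), a distance of √(1.6² + 1.2²) ≈ 2.0.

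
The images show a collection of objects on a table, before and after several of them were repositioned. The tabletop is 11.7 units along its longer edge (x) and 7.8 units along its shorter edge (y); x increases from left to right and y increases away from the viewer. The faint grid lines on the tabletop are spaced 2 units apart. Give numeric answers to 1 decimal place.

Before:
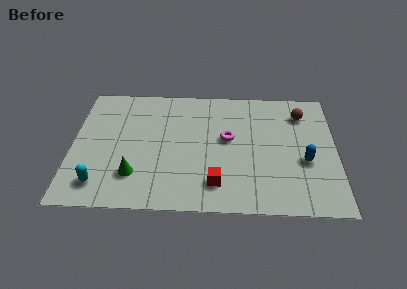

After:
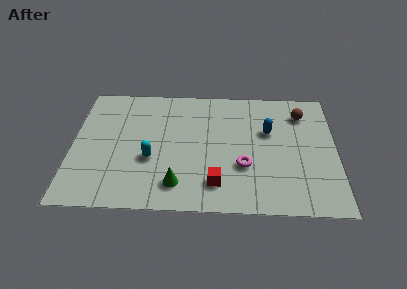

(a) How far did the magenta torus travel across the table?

1.8

The magenta torus was near (6.9, 4.4) before and (7.6, 2.7) after, so it travelled √(0.7² + 1.7²) ≈ 1.8 units.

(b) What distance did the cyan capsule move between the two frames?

2.7

From (1.3, 1.4) to (3.5, 3.0), the cyan capsule covered √(2.2² + 1.6²) ≈ 2.7 units.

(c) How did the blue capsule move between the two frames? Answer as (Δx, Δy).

(-1.6, 1.8)

The blue capsule was at about (10.3, 3.1) and moved to about (8.7, 4.9).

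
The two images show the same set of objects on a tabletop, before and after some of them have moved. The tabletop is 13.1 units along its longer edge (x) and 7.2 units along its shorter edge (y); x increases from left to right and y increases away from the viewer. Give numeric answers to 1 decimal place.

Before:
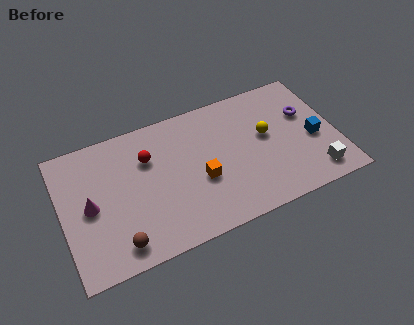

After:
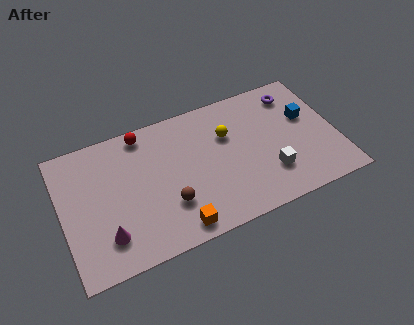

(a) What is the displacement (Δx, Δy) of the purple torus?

(-0.4, 1.3)

The purple torus started near (11.8, 4.6) and ended near (11.4, 5.9).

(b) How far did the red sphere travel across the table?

1.4

The red sphere moved from about (4.2, 5.0) to (4.1, 6.4), a distance of √(0.1² + 1.4²) ≈ 1.4.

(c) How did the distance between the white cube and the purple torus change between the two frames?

+0.9

The distance was about 3.4 in the first image and 4.3 in the second, so they moved 0.9 units further apart.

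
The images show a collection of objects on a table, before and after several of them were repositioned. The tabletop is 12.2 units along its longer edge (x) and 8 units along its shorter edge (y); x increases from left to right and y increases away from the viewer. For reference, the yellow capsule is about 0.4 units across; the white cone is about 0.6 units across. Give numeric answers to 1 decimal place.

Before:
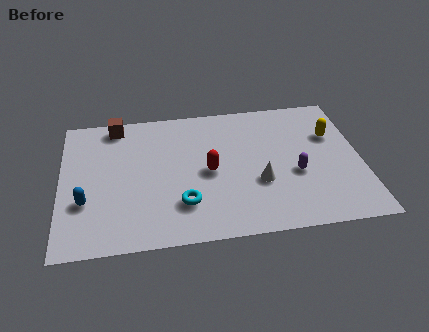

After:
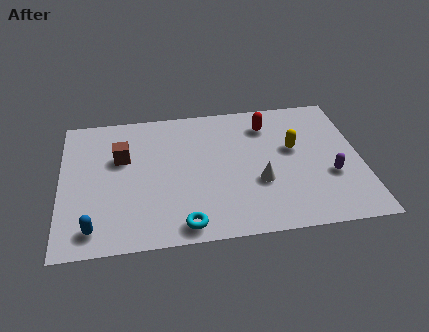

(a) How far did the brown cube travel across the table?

2.0

The brown cube was near (2.3, 7.1) before and (2.5, 5.1) after, so it travelled √(0.2² + 2.0²) ≈ 2.0 units.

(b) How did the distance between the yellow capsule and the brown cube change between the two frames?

-2.0

The distance was about 9.0 in the first image and 7.0 in the second, so they moved 2.0 units closer together.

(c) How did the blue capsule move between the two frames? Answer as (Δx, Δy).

(0.3, -1.5)

From the two frames, the blue capsule sits at roughly (1.0, 2.7) before and (1.3, 1.2) after.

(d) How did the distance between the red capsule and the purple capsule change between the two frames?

+0.6

Before: roughly 3.6 units apart; after: 4.2. That's 0.6 units further apart.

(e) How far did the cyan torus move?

1.2

The cyan torus was near (4.9, 2.1) before and (4.9, 0.9) after, so it travelled √(0.0² + 1.2²) ≈ 1.2 units.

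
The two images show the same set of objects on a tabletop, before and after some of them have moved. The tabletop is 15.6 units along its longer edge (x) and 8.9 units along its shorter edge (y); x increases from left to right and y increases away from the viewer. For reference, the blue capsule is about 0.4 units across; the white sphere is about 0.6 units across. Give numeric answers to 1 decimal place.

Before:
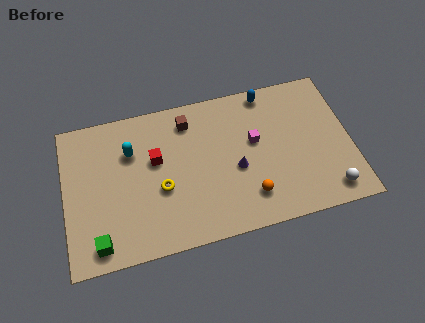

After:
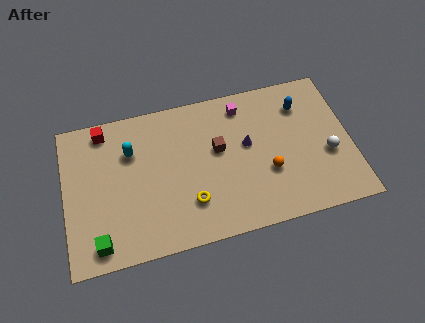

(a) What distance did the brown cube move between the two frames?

2.6

The brown cube was near (6.9, 7.3) before and (8.4, 5.2) after, so it travelled √(1.5² + 2.1²) ≈ 2.6 units.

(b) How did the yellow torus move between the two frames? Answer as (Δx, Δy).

(1.5, -1.2)

From the two frames, the yellow torus sits at roughly (5.2, 3.6) before and (6.7, 2.4) after.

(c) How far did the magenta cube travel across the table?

2.4

From (10.4, 5.2) to (9.9, 7.5), the magenta cube covered √(0.5² + 2.3²) ≈ 2.4 units.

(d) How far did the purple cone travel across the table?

1.5

The purple cone moved from about (9.3, 3.8) to (10.0, 5.1), a distance of √(0.7² + 1.3²) ≈ 1.5.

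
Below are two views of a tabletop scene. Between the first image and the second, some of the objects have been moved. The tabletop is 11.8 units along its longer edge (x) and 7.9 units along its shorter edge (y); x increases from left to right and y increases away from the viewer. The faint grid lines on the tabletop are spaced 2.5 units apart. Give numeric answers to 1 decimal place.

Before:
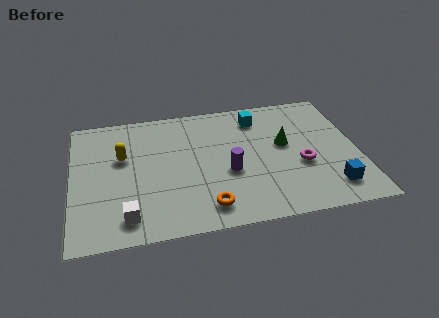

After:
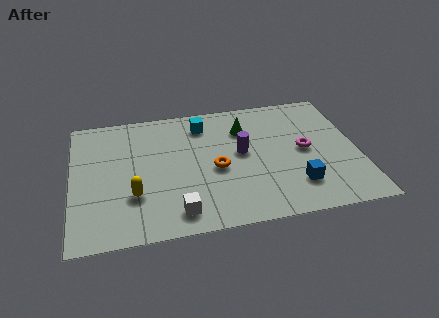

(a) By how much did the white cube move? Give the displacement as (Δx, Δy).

(2.0, -0.1)

The white cube was at about (2.2, 1.3) and moved to about (4.2, 1.2).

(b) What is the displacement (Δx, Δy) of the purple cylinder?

(0.6, 1.1)

The purple cylinder started near (6.4, 3.2) and ended near (7.0, 4.3).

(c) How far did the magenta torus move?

0.9

From (9.4, 3.1) to (9.6, 4.0), the magenta torus covered √(0.2² + 0.9²) ≈ 0.9 units.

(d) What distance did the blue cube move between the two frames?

1.5

The blue cube was near (10.5, 1.5) before and (9.1, 1.9) after, so it travelled √(1.4² + 0.4²) ≈ 1.5 units.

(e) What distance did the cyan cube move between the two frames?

2.3

The cyan cube was near (7.8, 6.4) before and (5.5, 6.4) after, so it travelled √(2.3² + 0.0²) ≈ 2.3 units.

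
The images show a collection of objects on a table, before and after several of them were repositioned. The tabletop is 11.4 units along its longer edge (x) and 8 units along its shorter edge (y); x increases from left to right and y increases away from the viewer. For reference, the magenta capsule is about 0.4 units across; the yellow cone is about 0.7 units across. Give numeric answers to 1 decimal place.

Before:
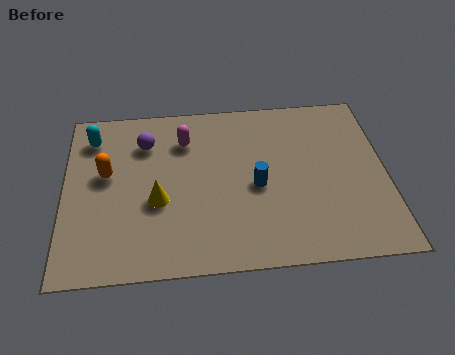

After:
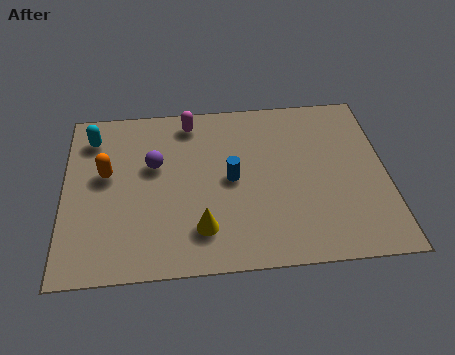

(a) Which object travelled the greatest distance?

the yellow cone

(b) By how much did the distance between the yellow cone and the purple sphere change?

+0.7

They were about 2.8 units apart before and 3.5 after — 0.7 units further apart.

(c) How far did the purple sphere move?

1.1

The purple sphere moved from about (2.9, 6.0) to (3.2, 4.9), a distance of √(0.3² + 1.1²) ≈ 1.1.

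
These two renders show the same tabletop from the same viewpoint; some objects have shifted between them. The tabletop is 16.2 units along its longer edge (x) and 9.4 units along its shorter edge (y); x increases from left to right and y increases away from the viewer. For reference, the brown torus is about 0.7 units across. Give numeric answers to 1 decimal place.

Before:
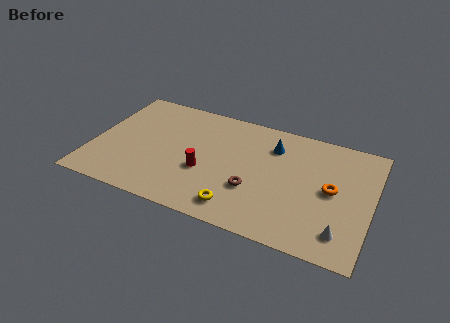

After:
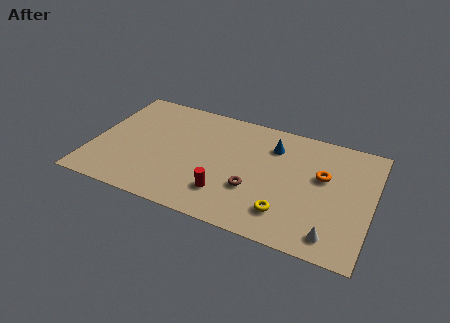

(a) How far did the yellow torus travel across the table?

2.8

From (8.8, 1.5) to (11.5, 2.1), the yellow torus covered √(2.7² + 0.6²) ≈ 2.8 units.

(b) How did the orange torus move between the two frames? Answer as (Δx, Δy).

(-0.6, 0.9)

From the two frames, the orange torus sits at roughly (13.9, 4.8) before and (13.3, 5.7) after.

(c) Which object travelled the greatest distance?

the yellow torus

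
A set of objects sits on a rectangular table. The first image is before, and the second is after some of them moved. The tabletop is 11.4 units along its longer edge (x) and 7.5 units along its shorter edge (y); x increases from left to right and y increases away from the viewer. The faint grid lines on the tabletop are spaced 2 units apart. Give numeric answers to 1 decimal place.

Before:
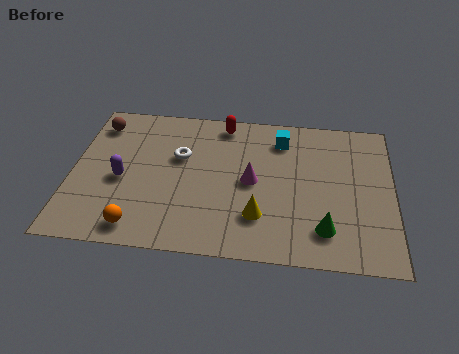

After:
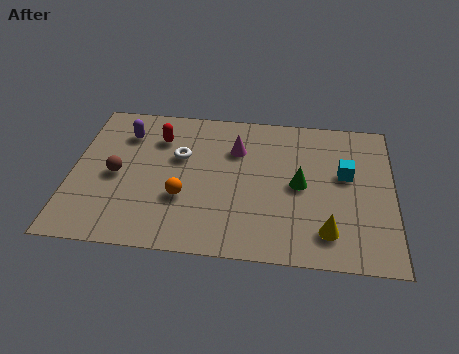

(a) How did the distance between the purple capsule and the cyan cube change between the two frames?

+1.8

Before: roughly 6.2 units apart; after: 8.0. That's 1.8 units further apart.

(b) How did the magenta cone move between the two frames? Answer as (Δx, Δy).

(-0.6, 1.6)

From the two frames, the magenta cone sits at roughly (6.4, 3.7) before and (5.8, 5.3) after.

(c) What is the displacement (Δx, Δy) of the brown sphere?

(0.8, -2.6)

The brown sphere started near (0.8, 6.1) and ended near (1.6, 3.5).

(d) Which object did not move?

the white torus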